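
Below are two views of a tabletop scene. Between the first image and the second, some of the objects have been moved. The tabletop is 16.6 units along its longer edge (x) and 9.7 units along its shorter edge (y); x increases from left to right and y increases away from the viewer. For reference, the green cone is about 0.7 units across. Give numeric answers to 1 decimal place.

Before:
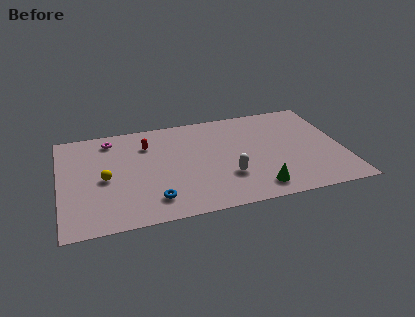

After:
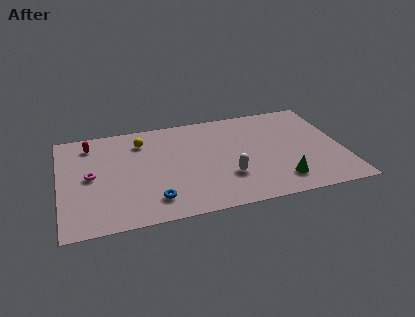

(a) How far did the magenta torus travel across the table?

3.5

The magenta torus was near (3.1, 8.2) before and (1.8, 4.9) after, so it travelled √(1.3² + 3.3²) ≈ 3.5 units.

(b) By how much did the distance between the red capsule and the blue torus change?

+1.7

The distance was about 5.3 in the first image and 7.0 in the second, so they moved 1.7 units further apart.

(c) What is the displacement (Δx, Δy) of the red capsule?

(-3.3, 0.8)

The red capsule was at about (5.2, 7.2) and moved to about (1.9, 8.0).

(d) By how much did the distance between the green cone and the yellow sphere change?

+0.5

They were about 9.2 units apart before and 9.7 after — 0.5 units further apart.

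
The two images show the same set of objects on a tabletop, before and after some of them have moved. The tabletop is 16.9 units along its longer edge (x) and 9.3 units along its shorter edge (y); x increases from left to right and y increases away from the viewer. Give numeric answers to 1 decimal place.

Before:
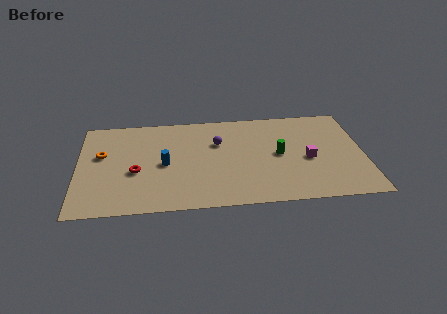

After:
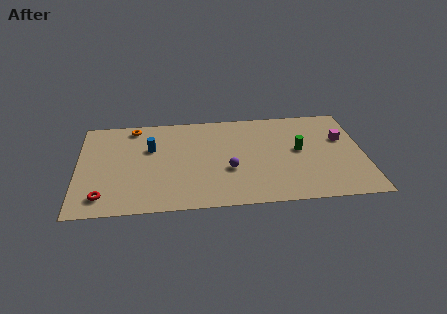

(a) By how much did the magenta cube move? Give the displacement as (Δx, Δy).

(2.1, 1.8)

From the two frames, the magenta cube sits at roughly (13.6, 4.1) before and (15.7, 5.9) after.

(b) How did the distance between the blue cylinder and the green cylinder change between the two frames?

+2.1

Before: roughly 6.8 units apart; after: 8.9. That's 2.1 units further apart.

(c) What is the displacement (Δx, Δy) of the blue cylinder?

(-0.8, 1.6)

From the two frames, the blue cylinder sits at roughly (5.1, 4.4) before and (4.3, 6.0) after.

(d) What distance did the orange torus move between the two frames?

3.2

From (1.4, 5.6) to (3.3, 8.2), the orange torus covered √(1.9² + 2.6²) ≈ 3.2 units.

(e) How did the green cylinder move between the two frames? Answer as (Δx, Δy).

(1.2, 0.3)

The green cylinder was at about (11.9, 4.7) and moved to about (13.1, 5.0).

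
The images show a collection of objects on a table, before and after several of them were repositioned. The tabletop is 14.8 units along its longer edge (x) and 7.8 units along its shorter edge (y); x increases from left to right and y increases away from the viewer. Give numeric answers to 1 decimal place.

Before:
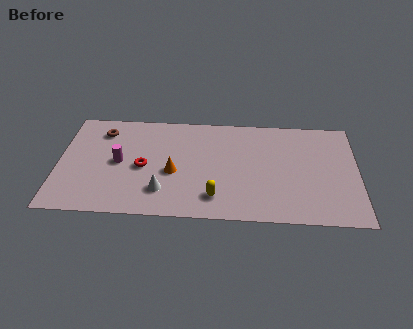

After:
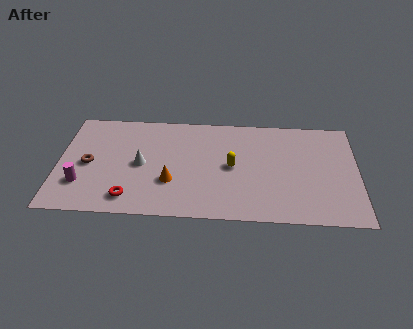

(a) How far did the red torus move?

2.4

From (4.2, 3.6) to (3.6, 1.3), the red torus covered √(0.6² + 2.3²) ≈ 2.4 units.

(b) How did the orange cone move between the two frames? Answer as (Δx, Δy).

(-0.1, -0.7)

The orange cone was at about (5.7, 3.3) and moved to about (5.6, 2.6).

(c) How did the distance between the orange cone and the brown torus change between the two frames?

-0.4

The distance was about 4.6 in the first image and 4.2 in the second, so they moved 0.4 units closer together.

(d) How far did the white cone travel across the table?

2.2

From (5.2, 1.9) to (4.1, 3.8), the white cone covered √(1.1² + 1.9²) ≈ 2.2 units.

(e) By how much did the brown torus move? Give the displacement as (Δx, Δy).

(-0.6, -2.5)

The brown torus started near (2.1, 6.2) and ended near (1.5, 3.7).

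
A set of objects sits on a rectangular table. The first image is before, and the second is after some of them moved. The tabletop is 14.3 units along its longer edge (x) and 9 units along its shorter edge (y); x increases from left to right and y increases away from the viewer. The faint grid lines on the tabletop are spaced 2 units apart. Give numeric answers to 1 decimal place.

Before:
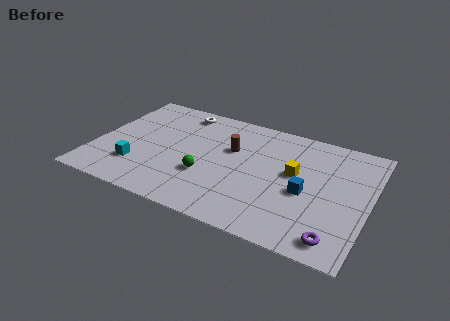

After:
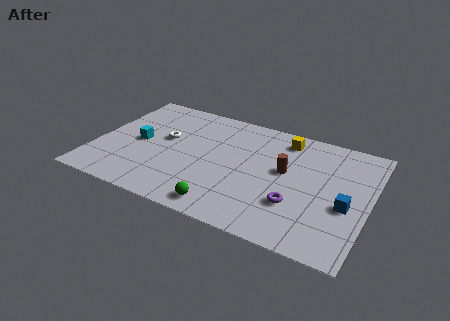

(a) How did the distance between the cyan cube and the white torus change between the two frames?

-4.1

Before: roughly 5.6 units apart; after: 1.5. That's 4.1 units closer together.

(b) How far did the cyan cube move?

2.0

The cyan cube was near (2.4, 2.4) before and (2.2, 4.4) after, so it travelled √(0.2² + 2.0²) ≈ 2.0 units.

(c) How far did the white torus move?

2.6

The white torus was near (4.0, 7.8) before and (3.5, 5.2) after, so it travelled √(0.5² + 2.6²) ≈ 2.6 units.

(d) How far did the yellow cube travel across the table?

2.6

From (10.4, 5.1) to (9.6, 7.6), the yellow cube covered √(0.8² + 2.5²) ≈ 2.6 units.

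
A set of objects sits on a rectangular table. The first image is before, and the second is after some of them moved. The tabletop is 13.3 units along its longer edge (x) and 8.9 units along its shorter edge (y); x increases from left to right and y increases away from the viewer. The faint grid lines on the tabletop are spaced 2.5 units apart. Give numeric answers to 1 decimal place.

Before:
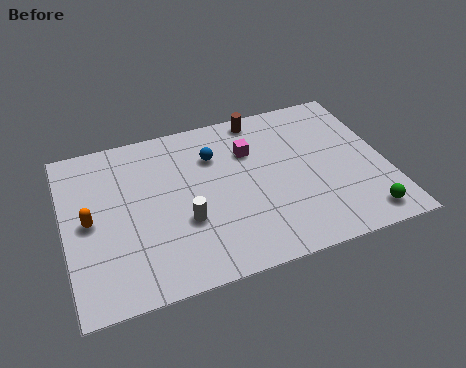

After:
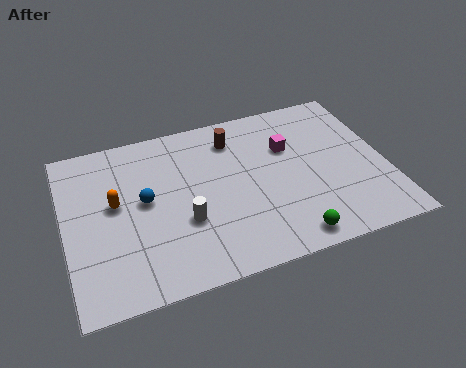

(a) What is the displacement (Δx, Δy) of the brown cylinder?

(-1.2, -0.9)

From the two frames, the brown cylinder sits at roughly (8.4, 8.0) before and (7.2, 7.1) after.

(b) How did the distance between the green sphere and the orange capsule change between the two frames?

-3.6

Before: roughly 11.5 units apart; after: 7.9. That's 3.6 units closer together.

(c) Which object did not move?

the white cylinder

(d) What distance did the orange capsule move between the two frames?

1.3

The orange capsule was near (1.0, 4.4) before and (2.1, 5.0) after, so it travelled √(1.1² + 0.6²) ≈ 1.3 units.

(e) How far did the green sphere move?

3.1

The green sphere moved from about (12.0, 1.2) to (8.9, 1.0), a distance of √(3.1² + 0.2²) ≈ 3.1.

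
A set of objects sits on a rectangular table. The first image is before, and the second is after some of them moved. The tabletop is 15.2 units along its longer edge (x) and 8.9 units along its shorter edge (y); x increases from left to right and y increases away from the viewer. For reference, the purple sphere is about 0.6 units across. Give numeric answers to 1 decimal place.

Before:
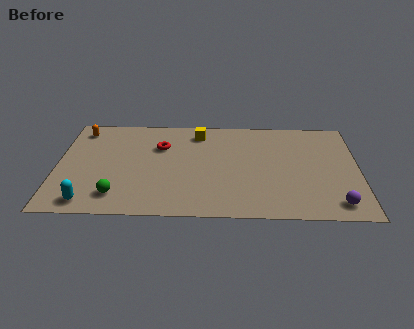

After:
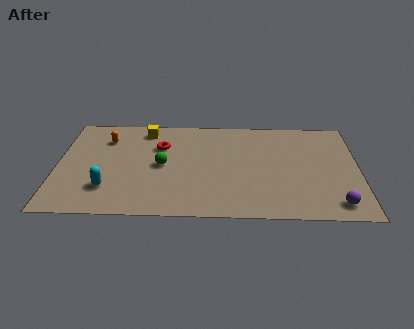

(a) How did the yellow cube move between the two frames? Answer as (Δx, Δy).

(-2.7, 0.2)

The yellow cube was at about (7.1, 7.4) and moved to about (4.4, 7.6).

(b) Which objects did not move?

the purple sphere and the red torus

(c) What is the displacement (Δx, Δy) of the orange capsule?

(1.3, -0.8)

From the two frames, the orange capsule sits at roughly (1.1, 7.5) before and (2.4, 6.7) after.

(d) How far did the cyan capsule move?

1.5

From (1.7, 1.1) to (2.6, 2.3), the cyan capsule covered √(0.9² + 1.2²) ≈ 1.5 units.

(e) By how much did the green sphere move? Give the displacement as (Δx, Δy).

(2.2, 2.7)

From the two frames, the green sphere sits at roughly (3.1, 1.7) before and (5.3, 4.4) after.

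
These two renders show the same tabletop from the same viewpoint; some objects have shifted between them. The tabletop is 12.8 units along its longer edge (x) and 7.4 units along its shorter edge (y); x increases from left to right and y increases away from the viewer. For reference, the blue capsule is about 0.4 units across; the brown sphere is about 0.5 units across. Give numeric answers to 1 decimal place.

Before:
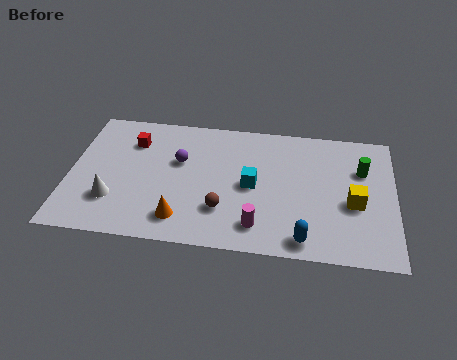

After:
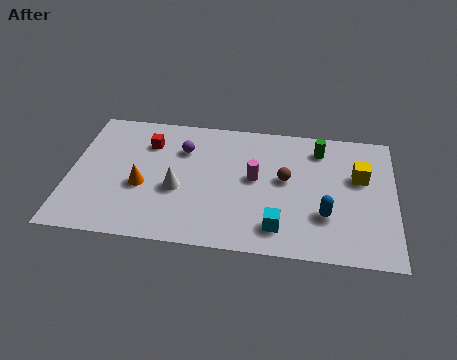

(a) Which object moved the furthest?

the brown sphere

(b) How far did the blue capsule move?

1.6

From (9.3, 0.9) to (10.1, 2.3), the blue capsule covered √(0.8² + 1.4²) ≈ 1.6 units.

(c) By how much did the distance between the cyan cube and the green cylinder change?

+0.3

Before: roughly 4.5 units apart; after: 4.8. That's 0.3 units further apart.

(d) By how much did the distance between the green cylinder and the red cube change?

-2.3

The distance was about 9.1 in the first image and 6.8 in the second, so they moved 2.3 units closer together.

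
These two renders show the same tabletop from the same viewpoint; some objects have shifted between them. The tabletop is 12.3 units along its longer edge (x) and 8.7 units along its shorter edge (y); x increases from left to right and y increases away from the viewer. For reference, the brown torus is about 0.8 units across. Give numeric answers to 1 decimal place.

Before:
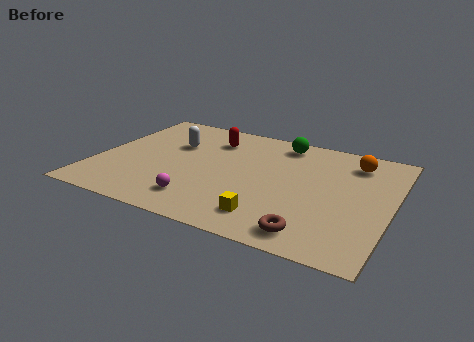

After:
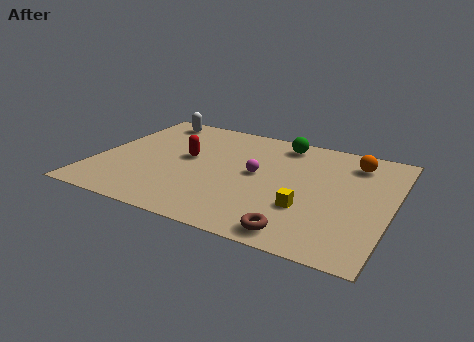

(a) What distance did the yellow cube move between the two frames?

1.8

From (7.6, 1.6) to (9.0, 2.8), the yellow cube covered √(1.4² + 1.2²) ≈ 1.8 units.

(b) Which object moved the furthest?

the magenta sphere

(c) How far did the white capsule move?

2.3

The white capsule was near (3.0, 5.7) before and (1.7, 7.6) after, so it travelled √(1.3² + 1.9²) ≈ 2.3 units.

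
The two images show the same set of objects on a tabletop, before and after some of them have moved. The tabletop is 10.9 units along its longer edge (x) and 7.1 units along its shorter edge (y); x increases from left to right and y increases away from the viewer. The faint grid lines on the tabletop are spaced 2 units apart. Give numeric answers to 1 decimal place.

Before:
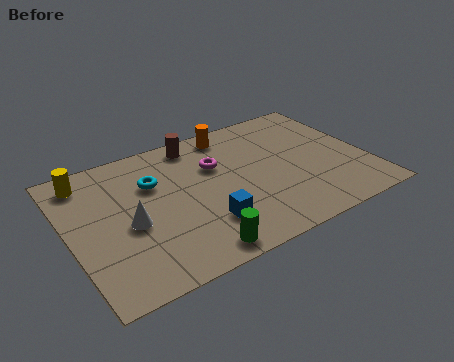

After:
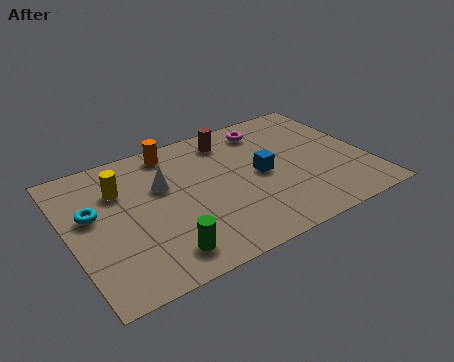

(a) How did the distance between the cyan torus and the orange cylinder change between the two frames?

+0.4

The distance was about 3.4 in the first image and 3.8 in the second, so they moved 0.4 units further apart.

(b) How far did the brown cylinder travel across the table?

1.2

The brown cylinder moved from about (5.0, 6.2) to (6.2, 5.9), a distance of √(1.2² + 0.3²) ≈ 1.2.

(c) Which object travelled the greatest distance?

the blue cube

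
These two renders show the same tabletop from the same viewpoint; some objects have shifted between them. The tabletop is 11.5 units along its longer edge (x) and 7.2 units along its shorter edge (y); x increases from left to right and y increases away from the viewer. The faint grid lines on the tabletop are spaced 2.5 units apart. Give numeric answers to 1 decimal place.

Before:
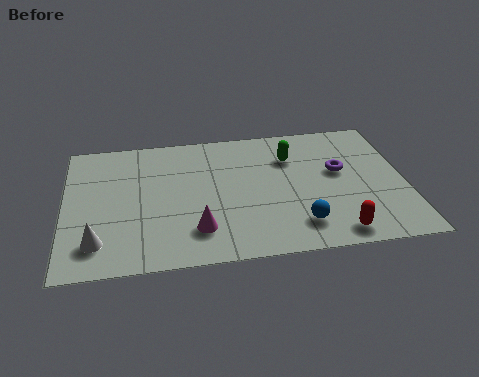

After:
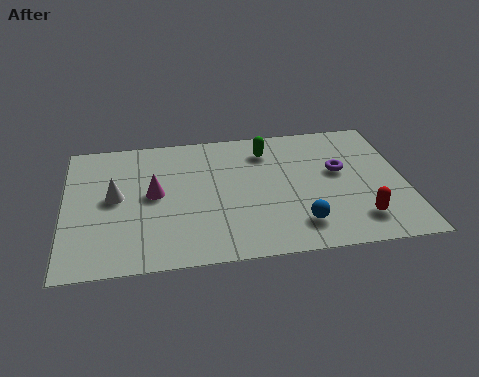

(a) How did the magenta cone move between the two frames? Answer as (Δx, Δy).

(-1.4, 2.1)

The magenta cone was at about (4.4, 1.7) and moved to about (3.0, 3.8).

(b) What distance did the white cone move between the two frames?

2.4

The white cone was near (1.1, 1.5) before and (1.7, 3.8) after, so it travelled √(0.6² + 2.3²) ≈ 2.4 units.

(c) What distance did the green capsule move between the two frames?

0.9

The green capsule was near (7.7, 5.2) before and (6.9, 5.7) after, so it travelled √(0.8² + 0.5²) ≈ 0.9 units.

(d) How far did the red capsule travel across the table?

1.0

The red capsule was near (9.0, 0.9) before and (9.8, 1.5) after, so it travelled √(0.8² + 0.6²) ≈ 1.0 units.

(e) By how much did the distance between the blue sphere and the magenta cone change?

+1.9

The distance was about 3.4 in the first image and 5.3 in the second, so they moved 1.9 units further apart.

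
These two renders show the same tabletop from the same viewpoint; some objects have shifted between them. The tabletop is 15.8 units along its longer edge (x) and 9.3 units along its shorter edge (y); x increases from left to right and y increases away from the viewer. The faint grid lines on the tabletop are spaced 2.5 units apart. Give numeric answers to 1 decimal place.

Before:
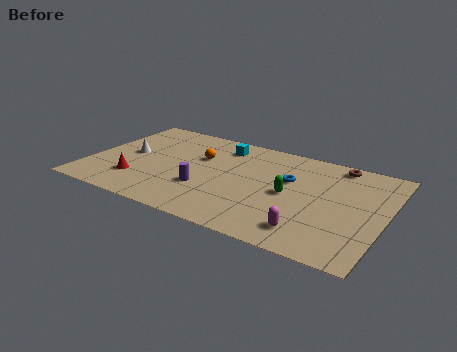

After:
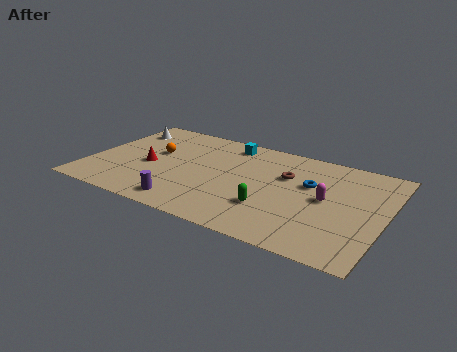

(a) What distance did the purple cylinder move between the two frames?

1.9

From (6.4, 3.1) to (5.7, 1.3), the purple cylinder covered √(0.7² + 1.8²) ≈ 1.9 units.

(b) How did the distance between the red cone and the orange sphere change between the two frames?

-3.2

Before: roughly 4.6 units apart; after: 1.4. That's 3.2 units closer together.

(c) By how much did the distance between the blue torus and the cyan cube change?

+0.9

They were about 4.3 units apart before and 5.2 after — 0.9 units further apart.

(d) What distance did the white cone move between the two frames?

2.6

The white cone was near (2.0, 4.8) before and (1.2, 7.3) after, so it travelled √(0.8² + 2.5²) ≈ 2.6 units.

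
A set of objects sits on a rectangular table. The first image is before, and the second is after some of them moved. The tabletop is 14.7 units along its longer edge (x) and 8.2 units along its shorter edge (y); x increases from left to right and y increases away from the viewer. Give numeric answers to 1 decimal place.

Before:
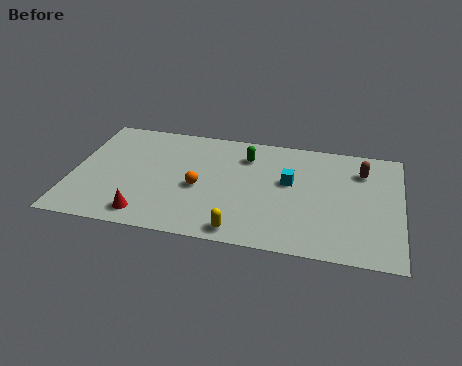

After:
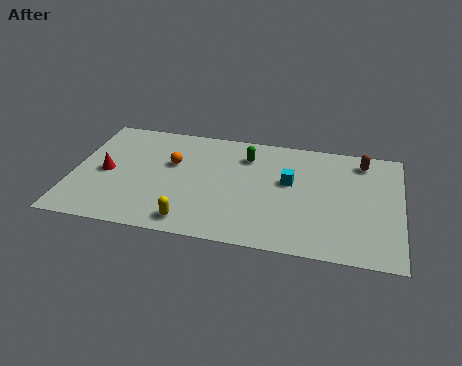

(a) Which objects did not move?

the cyan cube and the green capsule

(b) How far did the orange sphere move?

2.0

The orange sphere moved from about (5.7, 3.6) to (4.4, 5.1), a distance of √(1.3² + 1.5²) ≈ 2.0.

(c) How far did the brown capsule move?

0.7

The brown capsule moved from about (12.9, 6.2) to (12.9, 6.9), a distance of √(0.0² + 0.7²) ≈ 0.7.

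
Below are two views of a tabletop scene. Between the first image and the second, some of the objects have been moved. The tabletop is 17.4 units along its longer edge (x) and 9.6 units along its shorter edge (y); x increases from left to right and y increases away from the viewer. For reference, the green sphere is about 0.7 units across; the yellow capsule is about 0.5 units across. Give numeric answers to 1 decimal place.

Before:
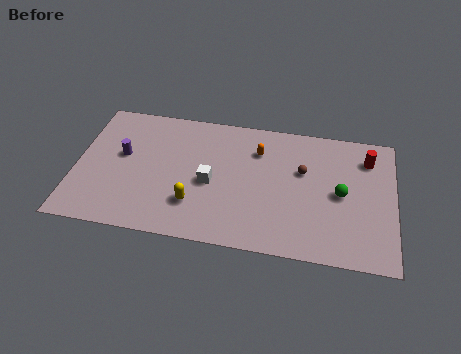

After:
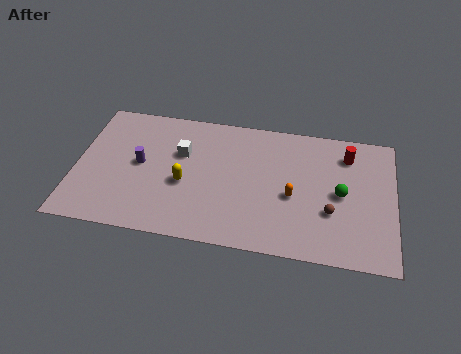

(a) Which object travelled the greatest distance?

the orange capsule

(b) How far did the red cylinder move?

1.1

From (15.9, 7.5) to (14.8, 7.6), the red cylinder covered √(1.1² + 0.1²) ≈ 1.1 units.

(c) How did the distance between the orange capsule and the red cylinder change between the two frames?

-1.5

The distance was about 6.0 in the first image and 4.5 in the second, so they moved 1.5 units closer together.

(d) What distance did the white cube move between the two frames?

2.5

From (7.4, 4.3) to (5.7, 6.2), the white cube covered √(1.7² + 1.9²) ≈ 2.5 units.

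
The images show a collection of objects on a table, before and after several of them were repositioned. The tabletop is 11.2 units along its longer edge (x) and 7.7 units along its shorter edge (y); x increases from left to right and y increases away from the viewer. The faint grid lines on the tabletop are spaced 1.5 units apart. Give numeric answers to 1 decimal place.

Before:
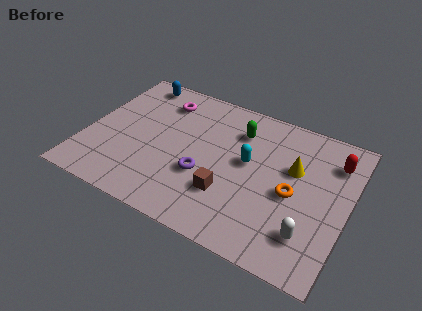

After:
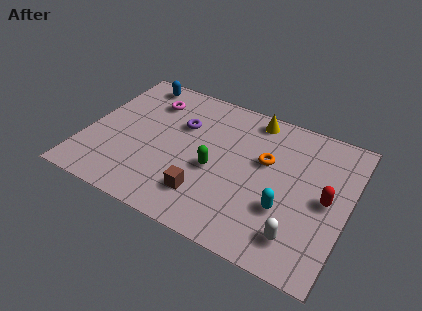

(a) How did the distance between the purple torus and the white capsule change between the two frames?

+1.9

They were about 4.7 units apart before and 6.6 after — 1.9 units further apart.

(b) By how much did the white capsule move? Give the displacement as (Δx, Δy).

(-0.4, -0.3)

From the two frames, the white capsule sits at roughly (9.8, 1.8) before and (9.4, 1.5) after.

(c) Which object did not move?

the blue capsule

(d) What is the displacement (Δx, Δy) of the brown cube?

(-0.9, -0.5)

The brown cube was at about (6.3, 2.3) and moved to about (5.4, 1.8).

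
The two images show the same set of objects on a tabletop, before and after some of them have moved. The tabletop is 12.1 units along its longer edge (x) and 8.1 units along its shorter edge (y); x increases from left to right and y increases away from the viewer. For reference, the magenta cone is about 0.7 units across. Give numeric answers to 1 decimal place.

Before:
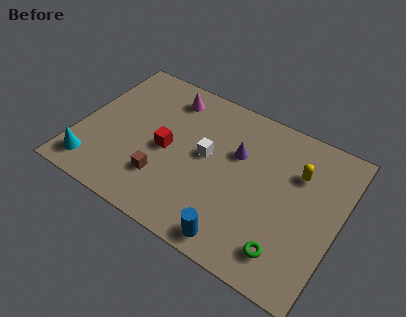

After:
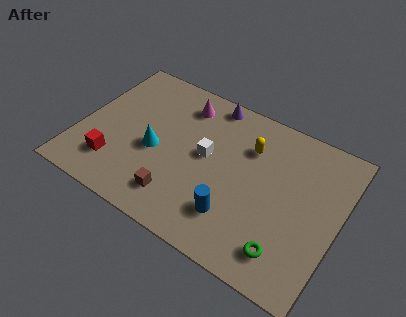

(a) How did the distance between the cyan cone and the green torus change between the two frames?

-2.3

The distance was about 9.1 in the first image and 6.8 in the second, so they moved 2.3 units closer together.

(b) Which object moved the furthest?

the cyan cone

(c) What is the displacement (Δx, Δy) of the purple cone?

(-1.6, 2.1)

The purple cone was at about (7.2, 5.2) and moved to about (5.6, 7.3).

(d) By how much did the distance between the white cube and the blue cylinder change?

-1.1

The distance was about 4.0 in the first image and 2.9 in the second, so they moved 1.1 units closer together.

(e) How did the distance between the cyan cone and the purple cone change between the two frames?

-3.0

Before: roughly 7.3 units apart; after: 4.3. That's 3.0 units closer together.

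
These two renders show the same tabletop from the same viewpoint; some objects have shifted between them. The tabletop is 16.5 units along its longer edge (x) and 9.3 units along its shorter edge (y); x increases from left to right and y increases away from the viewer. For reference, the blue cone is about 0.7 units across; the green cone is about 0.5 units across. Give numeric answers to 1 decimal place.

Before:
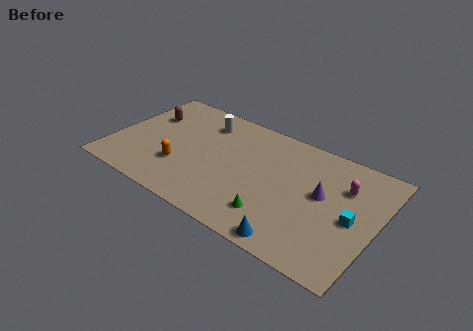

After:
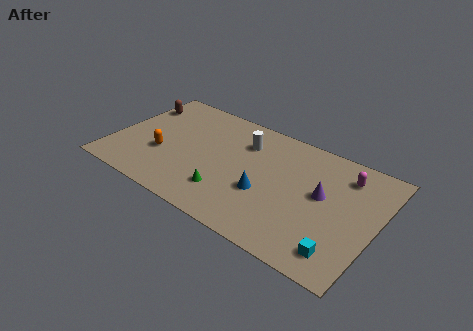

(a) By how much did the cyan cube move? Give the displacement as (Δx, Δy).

(-0.3, -2.7)

The cyan cube was at about (15.1, 4.3) and moved to about (14.8, 1.6).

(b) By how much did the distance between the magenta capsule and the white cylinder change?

-2.8

They were about 9.1 units apart before and 6.3 after — 2.8 units closer together.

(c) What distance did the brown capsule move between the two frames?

1.1

From (1.7, 6.3) to (0.9, 7.0), the brown capsule covered √(0.8² + 0.7²) ≈ 1.1 units.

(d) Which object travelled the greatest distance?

the blue cone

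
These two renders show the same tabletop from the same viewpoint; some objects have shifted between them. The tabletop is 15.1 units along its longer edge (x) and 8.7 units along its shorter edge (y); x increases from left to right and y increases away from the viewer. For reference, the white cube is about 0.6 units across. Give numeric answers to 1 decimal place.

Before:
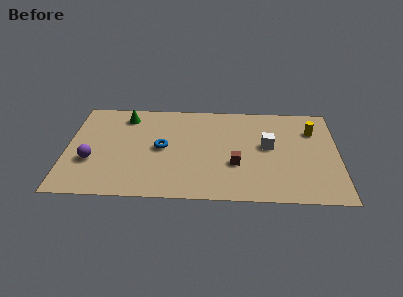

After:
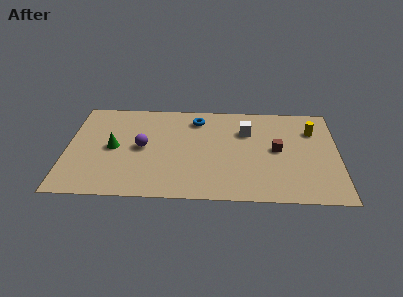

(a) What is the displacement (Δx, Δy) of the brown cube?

(2.3, 1.4)

From the two frames, the brown cube sits at roughly (9.4, 3.1) before and (11.7, 4.5) after.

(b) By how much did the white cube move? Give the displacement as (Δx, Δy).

(-1.2, 1.3)

From the two frames, the white cube sits at roughly (11.2, 4.8) before and (10.0, 6.1) after.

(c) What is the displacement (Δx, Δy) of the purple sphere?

(2.8, 1.3)

The purple sphere was at about (1.4, 3.1) and moved to about (4.2, 4.4).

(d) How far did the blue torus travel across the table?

3.3

The blue torus moved from about (5.3, 4.4) to (7.2, 7.1), a distance of √(1.9² + 2.7²) ≈ 3.3.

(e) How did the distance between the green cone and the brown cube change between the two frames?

+1.7

They were about 7.4 units apart before and 9.1 after — 1.7 units further apart.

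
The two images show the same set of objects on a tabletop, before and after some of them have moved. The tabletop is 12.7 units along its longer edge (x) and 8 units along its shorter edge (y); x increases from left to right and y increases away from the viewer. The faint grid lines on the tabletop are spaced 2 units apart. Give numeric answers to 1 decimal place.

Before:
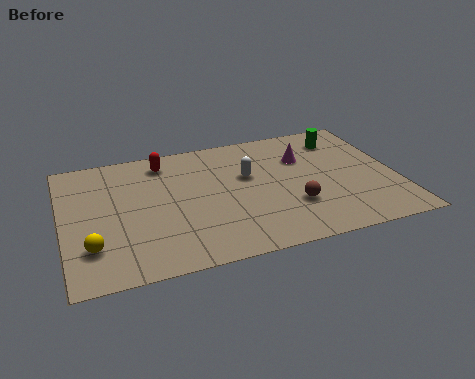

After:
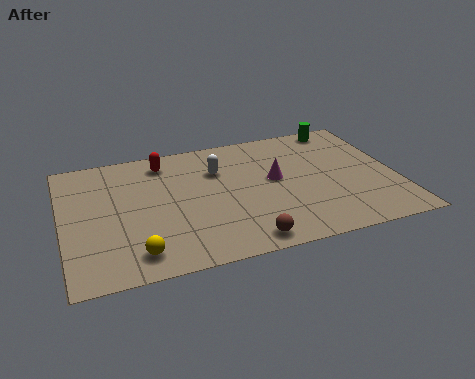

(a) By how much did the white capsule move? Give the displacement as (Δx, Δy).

(-1.1, 0.7)

The white capsule was at about (7.1, 4.9) and moved to about (6.0, 5.6).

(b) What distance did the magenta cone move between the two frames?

1.6

The magenta cone was near (9.3, 5.5) before and (8.1, 4.4) after, so it travelled √(1.2² + 1.1²) ≈ 1.6 units.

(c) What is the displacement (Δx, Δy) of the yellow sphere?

(1.6, -0.8)

The yellow sphere was at about (1.0, 2.1) and moved to about (2.6, 1.3).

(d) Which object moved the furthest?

the brown sphere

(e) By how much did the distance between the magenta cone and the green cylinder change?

+2.2

They were about 1.8 units apart before and 4.0 after — 2.2 units further apart.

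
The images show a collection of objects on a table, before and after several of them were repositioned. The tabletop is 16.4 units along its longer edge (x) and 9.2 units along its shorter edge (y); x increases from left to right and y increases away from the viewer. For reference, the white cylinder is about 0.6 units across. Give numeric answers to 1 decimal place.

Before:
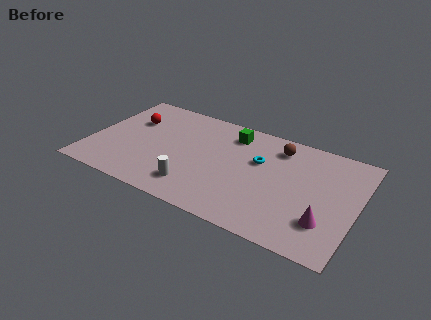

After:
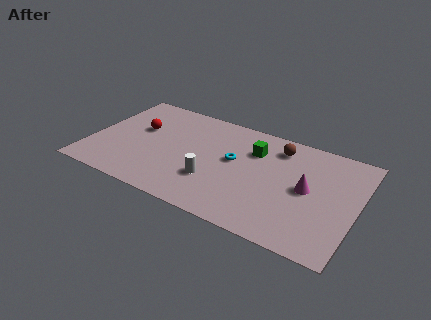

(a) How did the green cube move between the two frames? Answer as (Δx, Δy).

(1.5, -0.9)

The green cube started near (8.4, 7.5) and ended near (9.9, 6.6).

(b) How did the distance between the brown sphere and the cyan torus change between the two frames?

+1.4

They were about 2.0 units apart before and 3.4 after — 1.4 units further apart.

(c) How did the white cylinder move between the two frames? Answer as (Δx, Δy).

(1.0, 1.0)

The white cylinder started near (6.8, 1.9) and ended near (7.8, 2.9).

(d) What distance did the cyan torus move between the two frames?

1.6

From (10.3, 5.8) to (8.8, 5.2), the cyan torus covered √(1.5² + 0.6²) ≈ 1.6 units.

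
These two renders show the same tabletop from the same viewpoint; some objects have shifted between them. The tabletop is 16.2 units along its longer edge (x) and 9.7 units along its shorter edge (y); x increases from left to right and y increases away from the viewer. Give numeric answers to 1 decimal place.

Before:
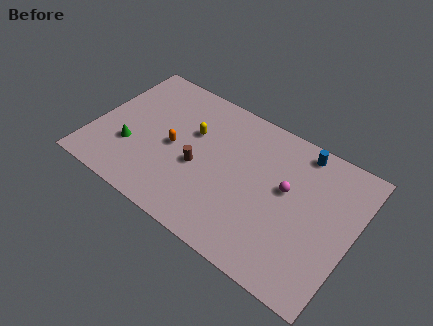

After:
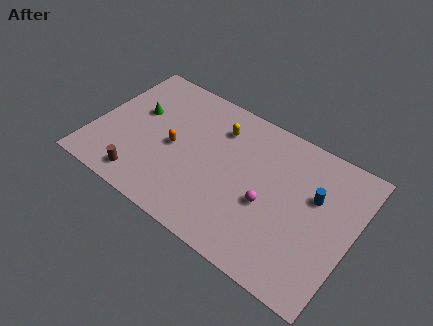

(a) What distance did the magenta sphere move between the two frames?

1.8

From (12.0, 5.6) to (11.1, 4.0), the magenta sphere covered √(0.9² + 1.6²) ≈ 1.8 units.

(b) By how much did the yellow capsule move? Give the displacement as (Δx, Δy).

(1.5, 1.2)

The yellow capsule started near (5.9, 6.2) and ended near (7.4, 7.4).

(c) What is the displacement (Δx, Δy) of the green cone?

(-0.1, 2.7)

The green cone was at about (2.5, 3.2) and moved to about (2.4, 5.9).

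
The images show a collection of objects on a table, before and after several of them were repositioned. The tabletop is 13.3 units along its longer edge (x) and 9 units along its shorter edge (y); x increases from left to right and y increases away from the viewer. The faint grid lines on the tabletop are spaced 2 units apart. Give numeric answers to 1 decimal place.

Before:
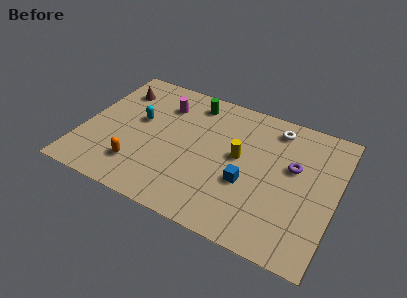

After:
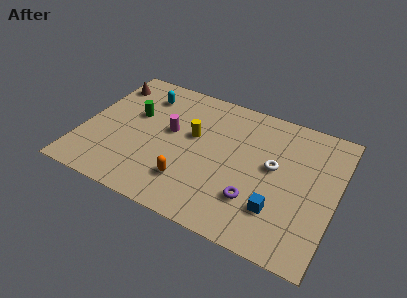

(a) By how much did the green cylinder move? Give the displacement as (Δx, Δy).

(-2.9, -2.1)

From the two frames, the green cylinder sits at roughly (5.4, 7.6) before and (2.5, 5.5) after.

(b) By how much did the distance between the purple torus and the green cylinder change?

+1.4

The distance was about 6.0 in the first image and 7.4 in the second, so they moved 1.4 units further apart.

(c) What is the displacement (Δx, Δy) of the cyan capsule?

(0.0, 1.9)

The cyan capsule started near (2.8, 5.2) and ended near (2.8, 7.1).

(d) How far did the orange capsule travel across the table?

2.7

From (3.2, 2.1) to (5.9, 2.2), the orange capsule covered √(2.7² + 0.1²) ≈ 2.7 units.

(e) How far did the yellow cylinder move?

2.5

From (8.2, 4.9) to (5.7, 5.3), the yellow cylinder covered √(2.5² + 0.4²) ≈ 2.5 units.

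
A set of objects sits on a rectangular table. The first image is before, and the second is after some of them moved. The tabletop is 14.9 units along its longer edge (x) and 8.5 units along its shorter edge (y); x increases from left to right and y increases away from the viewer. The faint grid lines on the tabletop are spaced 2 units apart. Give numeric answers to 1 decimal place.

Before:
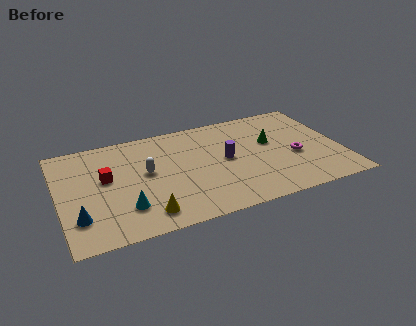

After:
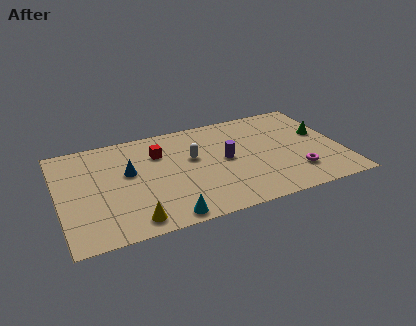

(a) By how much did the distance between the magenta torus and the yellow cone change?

+0.4

Before: roughly 8.4 units apart; after: 8.8. That's 0.4 units further apart.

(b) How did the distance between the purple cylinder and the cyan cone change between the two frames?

-0.9

They were about 5.9 units apart before and 5.0 after — 0.9 units closer together.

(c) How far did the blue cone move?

4.0

The blue cone was near (0.9, 2.2) before and (3.7, 5.0) after, so it travelled √(2.8² + 2.8²) ≈ 4.0 units.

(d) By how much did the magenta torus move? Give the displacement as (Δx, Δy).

(-0.1, -1.4)

The magenta torus started near (12.4, 3.5) and ended near (12.3, 2.1).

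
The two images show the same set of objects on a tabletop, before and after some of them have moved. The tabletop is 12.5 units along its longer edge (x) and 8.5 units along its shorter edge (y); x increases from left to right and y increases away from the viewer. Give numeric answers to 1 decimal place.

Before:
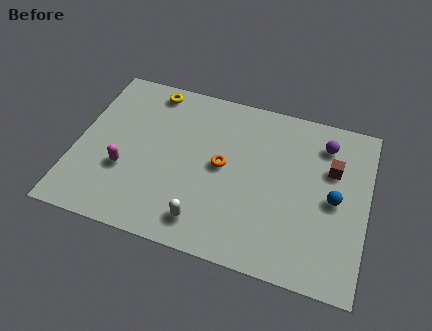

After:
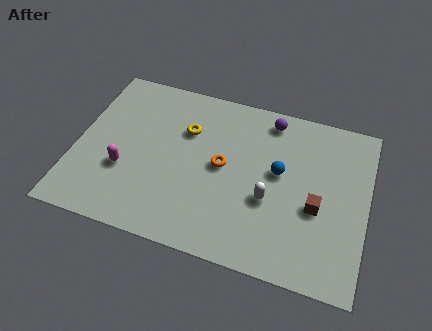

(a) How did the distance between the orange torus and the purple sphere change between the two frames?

-1.3

Before: roughly 4.8 units apart; after: 3.5. That's 1.3 units closer together.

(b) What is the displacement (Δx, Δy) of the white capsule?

(2.6, 1.9)

From the two frames, the white capsule sits at roughly (5.8, 1.4) before and (8.4, 3.3) after.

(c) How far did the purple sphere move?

2.5

The purple sphere was near (10.5, 6.8) before and (8.1, 7.4) after, so it travelled √(2.4² + 0.6²) ≈ 2.5 units.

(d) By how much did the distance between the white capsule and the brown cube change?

-4.6

They were about 6.6 units apart before and 2.0 after — 4.6 units closer together.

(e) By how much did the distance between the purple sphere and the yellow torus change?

-3.8

They were about 7.6 units apart before and 3.8 after — 3.8 units closer together.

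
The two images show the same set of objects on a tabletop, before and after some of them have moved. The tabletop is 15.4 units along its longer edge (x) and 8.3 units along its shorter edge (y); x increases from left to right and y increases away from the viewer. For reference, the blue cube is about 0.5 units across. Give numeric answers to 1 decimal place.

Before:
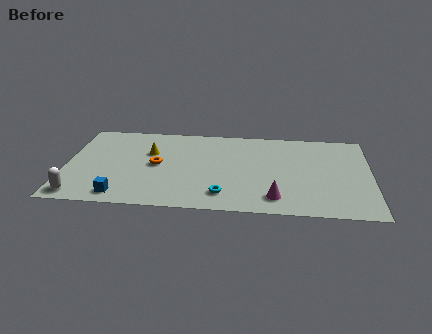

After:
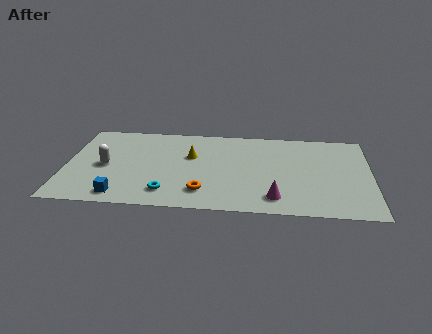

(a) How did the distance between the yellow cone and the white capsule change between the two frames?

-1.1

The distance was about 5.6 in the first image and 4.5 in the second, so they moved 1.1 units closer together.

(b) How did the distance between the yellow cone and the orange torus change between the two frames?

+2.2

They were about 1.3 units apart before and 3.5 after — 2.2 units further apart.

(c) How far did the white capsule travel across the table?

3.1

From (0.8, 1.0) to (2.0, 3.9), the white capsule covered √(1.2² + 2.9²) ≈ 3.1 units.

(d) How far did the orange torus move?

3.4

From (4.6, 4.2) to (7.0, 1.8), the orange torus covered √(2.4² + 2.4²) ≈ 3.4 units.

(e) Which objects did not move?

the blue cube and the magenta cone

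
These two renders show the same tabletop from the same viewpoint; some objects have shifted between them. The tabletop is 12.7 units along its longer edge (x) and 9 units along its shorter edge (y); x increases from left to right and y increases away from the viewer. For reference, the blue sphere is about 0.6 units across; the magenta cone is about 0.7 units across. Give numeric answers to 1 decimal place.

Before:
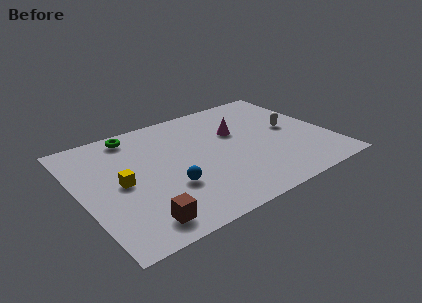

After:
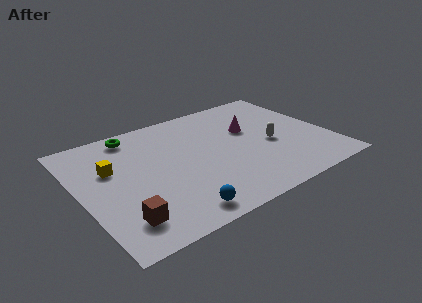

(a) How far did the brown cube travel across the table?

0.9

From (2.4, 1.3) to (1.6, 1.8), the brown cube covered √(0.8² + 0.5²) ≈ 0.9 units.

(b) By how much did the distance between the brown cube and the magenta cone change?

+0.9

Before: roughly 7.3 units apart; after: 8.2. That's 0.9 units further apart.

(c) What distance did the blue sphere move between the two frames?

1.9

From (4.2, 3.0) to (4.2, 1.1), the blue sphere covered √(0.0² + 1.9²) ≈ 1.9 units.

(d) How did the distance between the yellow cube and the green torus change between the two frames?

-1.0

The distance was about 3.7 in the first image and 2.7 in the second, so they moved 1.0 units closer together.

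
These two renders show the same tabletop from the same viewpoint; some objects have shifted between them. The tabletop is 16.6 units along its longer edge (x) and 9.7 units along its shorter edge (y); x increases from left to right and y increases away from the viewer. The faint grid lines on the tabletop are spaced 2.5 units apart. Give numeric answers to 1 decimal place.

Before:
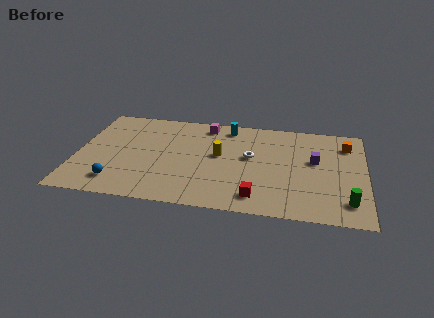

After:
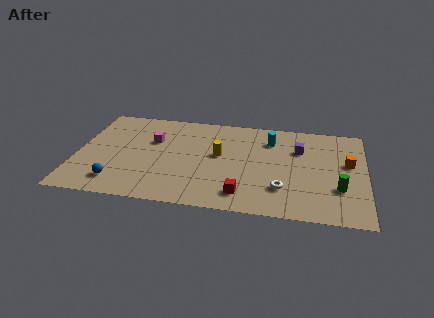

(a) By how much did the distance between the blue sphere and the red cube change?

-0.8

The distance was about 8.0 in the first image and 7.2 in the second, so they moved 0.8 units closer together.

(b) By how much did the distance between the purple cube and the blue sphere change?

-0.5

The distance was about 11.9 in the first image and 11.4 in the second, so they moved 0.5 units closer together.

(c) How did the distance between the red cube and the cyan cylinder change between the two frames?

-1.2

Before: roughly 7.1 units apart; after: 5.9. That's 1.2 units closer together.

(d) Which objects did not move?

the blue sphere and the yellow cylinder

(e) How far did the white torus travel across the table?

3.5

The white torus moved from about (10.0, 5.5) to (11.9, 2.6), a distance of √(1.9² + 2.9²) ≈ 3.5.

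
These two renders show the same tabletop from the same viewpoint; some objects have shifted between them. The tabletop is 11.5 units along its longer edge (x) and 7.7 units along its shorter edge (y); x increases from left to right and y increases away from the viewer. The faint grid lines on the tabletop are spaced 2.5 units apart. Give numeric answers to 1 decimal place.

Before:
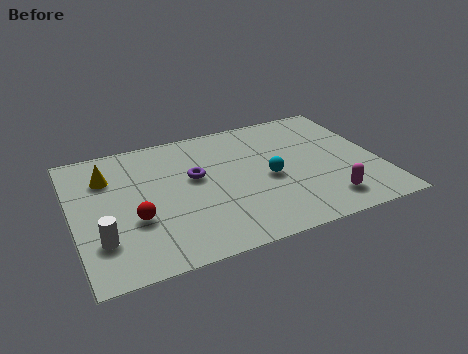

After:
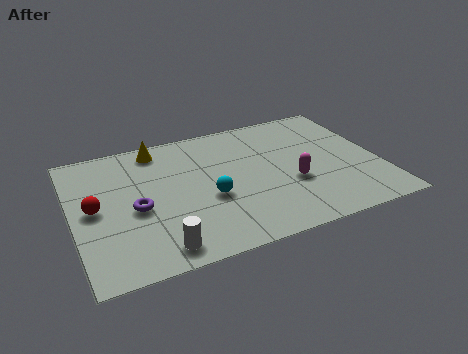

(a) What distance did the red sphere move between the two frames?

1.8

The red sphere was near (2.2, 2.8) before and (0.8, 3.9) after, so it travelled √(1.4² + 1.1²) ≈ 1.8 units.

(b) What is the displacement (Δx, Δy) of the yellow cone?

(2.0, 1.1)

The yellow cone started near (1.4, 5.6) and ended near (3.4, 6.7).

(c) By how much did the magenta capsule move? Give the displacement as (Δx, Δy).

(-1.1, 1.5)

The magenta capsule started near (9.2, 1.4) and ended near (8.1, 2.9).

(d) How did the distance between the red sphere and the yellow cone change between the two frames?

+0.9

The distance was about 2.9 in the first image and 3.8 in the second, so they moved 0.9 units further apart.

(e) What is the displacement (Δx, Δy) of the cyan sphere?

(-2.3, -0.4)

The cyan sphere was at about (7.3, 3.5) and moved to about (5.0, 3.1).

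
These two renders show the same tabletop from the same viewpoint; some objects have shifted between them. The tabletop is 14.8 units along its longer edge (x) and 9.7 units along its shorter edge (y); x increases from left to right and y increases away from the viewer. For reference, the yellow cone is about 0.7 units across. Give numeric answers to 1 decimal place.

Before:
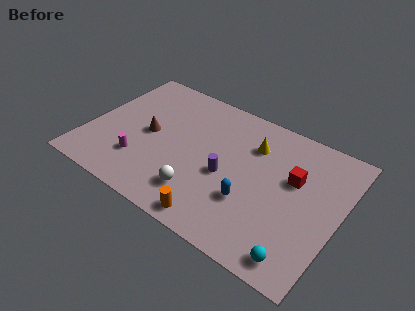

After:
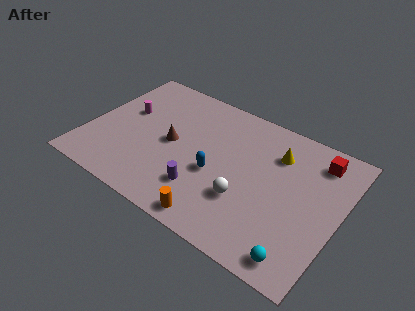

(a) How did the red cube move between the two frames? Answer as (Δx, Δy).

(1.1, 2.0)

The red cube was at about (12.0, 6.0) and moved to about (13.1, 8.0).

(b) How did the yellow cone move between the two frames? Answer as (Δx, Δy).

(1.4, 0.1)

From the two frames, the yellow cone sits at roughly (9.4, 7.1) before and (10.8, 7.2) after.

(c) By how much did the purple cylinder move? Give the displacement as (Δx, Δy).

(-1.1, -1.7)

From the two frames, the purple cylinder sits at roughly (8.3, 4.2) before and (7.2, 2.5) after.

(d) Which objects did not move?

the orange cylinder and the cyan sphere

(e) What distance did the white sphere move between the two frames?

2.7

The white sphere was near (7.1, 2.2) before and (9.6, 3.2) after, so it travelled √(2.5² + 1.0²) ≈ 2.7 units.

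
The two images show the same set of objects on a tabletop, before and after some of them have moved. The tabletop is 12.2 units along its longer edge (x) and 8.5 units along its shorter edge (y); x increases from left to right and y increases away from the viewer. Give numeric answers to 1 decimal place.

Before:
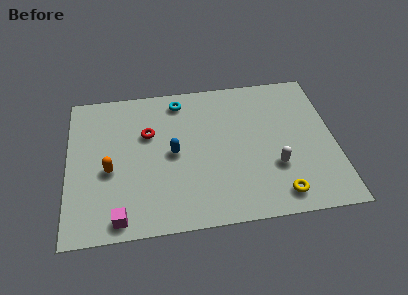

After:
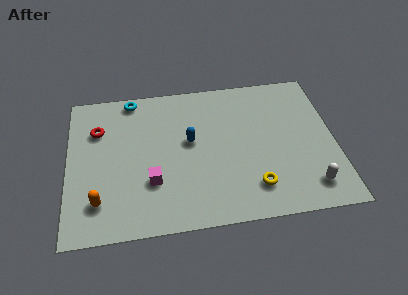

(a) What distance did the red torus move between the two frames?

2.4

The red torus was near (3.7, 5.5) before and (1.4, 6.0) after, so it travelled √(2.3² + 0.5²) ≈ 2.4 units.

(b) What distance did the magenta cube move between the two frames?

2.3

From (2.3, 0.9) to (3.8, 2.7), the magenta cube covered √(1.5² + 1.8²) ≈ 2.3 units.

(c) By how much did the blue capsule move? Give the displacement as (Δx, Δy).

(0.8, 0.6)

From the two frames, the blue capsule sits at roughly (4.8, 4.2) before and (5.6, 4.8) after.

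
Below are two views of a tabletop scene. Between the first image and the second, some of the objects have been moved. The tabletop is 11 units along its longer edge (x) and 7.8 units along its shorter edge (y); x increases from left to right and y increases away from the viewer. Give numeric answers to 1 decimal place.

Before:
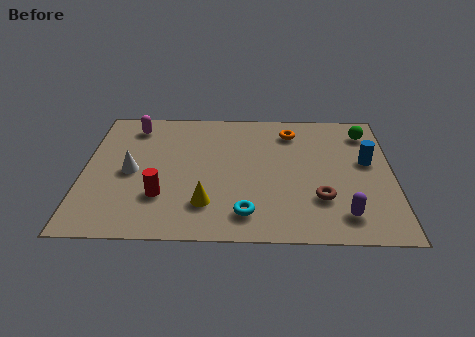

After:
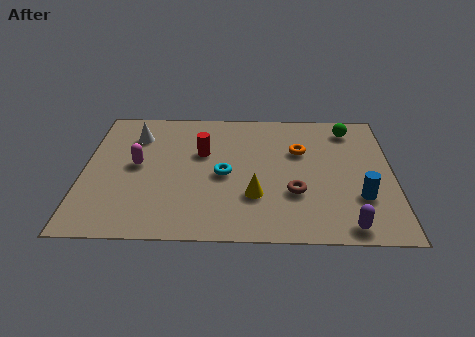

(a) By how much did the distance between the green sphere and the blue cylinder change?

+2.3

The distance was about 1.8 in the first image and 4.1 in the second, so they moved 2.3 units further apart.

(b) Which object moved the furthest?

the red cylinder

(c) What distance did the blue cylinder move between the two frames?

2.1

The blue cylinder was near (10.1, 4.5) before and (9.8, 2.4) after, so it travelled √(0.3² + 2.1²) ≈ 2.1 units.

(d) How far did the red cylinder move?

3.0

The red cylinder was near (2.8, 2.3) before and (4.2, 4.9) after, so it travelled √(1.4² + 2.6²) ≈ 3.0 units.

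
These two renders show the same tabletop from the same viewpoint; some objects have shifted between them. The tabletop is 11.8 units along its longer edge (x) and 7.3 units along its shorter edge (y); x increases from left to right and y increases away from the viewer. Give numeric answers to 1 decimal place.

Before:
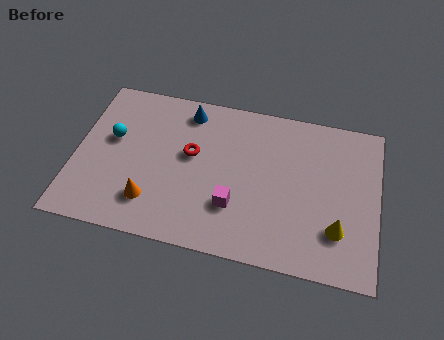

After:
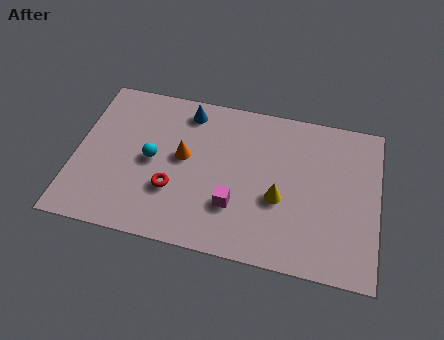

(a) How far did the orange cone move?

2.5

The orange cone moved from about (3.1, 1.7) to (4.2, 4.0), a distance of √(1.1² + 2.3²) ≈ 2.5.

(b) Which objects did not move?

the magenta cube and the blue cone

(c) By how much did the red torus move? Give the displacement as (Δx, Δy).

(-0.6, -1.8)

The red torus was at about (4.5, 4.2) and moved to about (3.9, 2.4).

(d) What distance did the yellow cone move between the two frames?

2.5

From (10.3, 2.0) to (8.0, 2.9), the yellow cone covered √(2.3² + 0.9²) ≈ 2.5 units.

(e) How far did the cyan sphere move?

1.7

The cyan sphere moved from about (1.4, 4.3) to (3.0, 3.6), a distance of √(1.6² + 0.7²) ≈ 1.7.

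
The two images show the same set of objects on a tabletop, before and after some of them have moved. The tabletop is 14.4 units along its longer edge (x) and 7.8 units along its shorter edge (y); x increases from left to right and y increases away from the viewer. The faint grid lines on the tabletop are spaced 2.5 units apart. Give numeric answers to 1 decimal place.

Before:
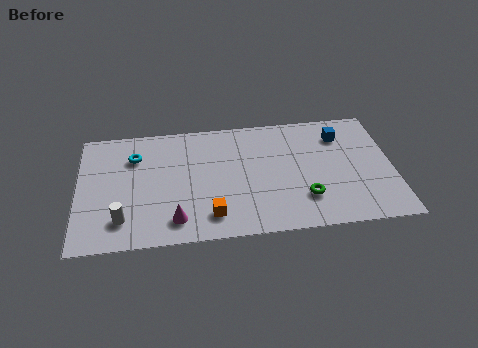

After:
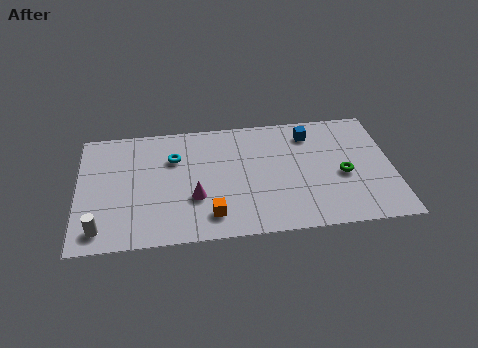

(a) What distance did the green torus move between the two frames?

2.2

From (10.3, 2.1) to (12.1, 3.4), the green torus covered √(1.8² + 1.3²) ≈ 2.2 units.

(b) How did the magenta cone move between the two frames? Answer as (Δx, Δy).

(0.9, 1.3)

From the two frames, the magenta cone sits at roughly (4.4, 1.4) before and (5.3, 2.7) after.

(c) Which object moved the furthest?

the green torus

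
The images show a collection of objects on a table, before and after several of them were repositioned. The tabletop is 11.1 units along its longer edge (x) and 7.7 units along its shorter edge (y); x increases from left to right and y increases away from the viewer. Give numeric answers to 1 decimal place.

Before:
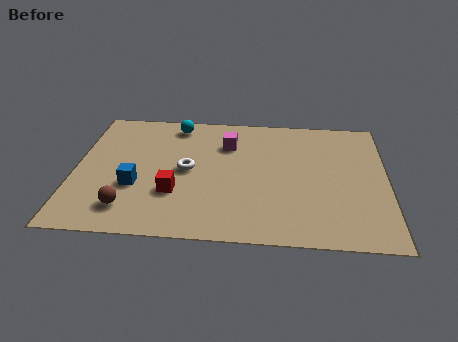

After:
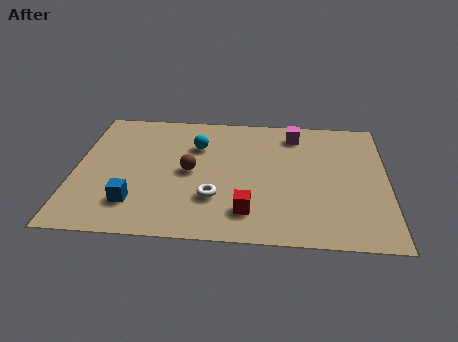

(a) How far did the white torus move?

1.9

The white torus moved from about (4.0, 3.9) to (5.0, 2.3), a distance of √(1.0² + 1.6²) ≈ 1.9.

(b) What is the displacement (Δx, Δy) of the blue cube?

(0.0, -1.0)

The blue cube was at about (2.2, 2.8) and moved to about (2.2, 1.8).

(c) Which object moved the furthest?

the brown sphere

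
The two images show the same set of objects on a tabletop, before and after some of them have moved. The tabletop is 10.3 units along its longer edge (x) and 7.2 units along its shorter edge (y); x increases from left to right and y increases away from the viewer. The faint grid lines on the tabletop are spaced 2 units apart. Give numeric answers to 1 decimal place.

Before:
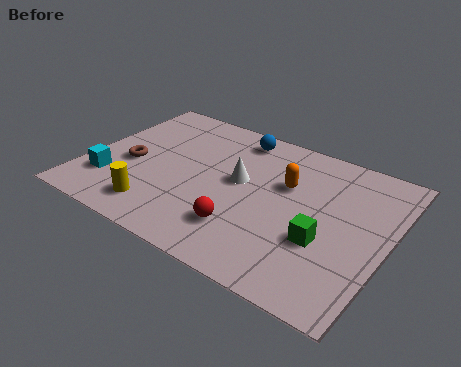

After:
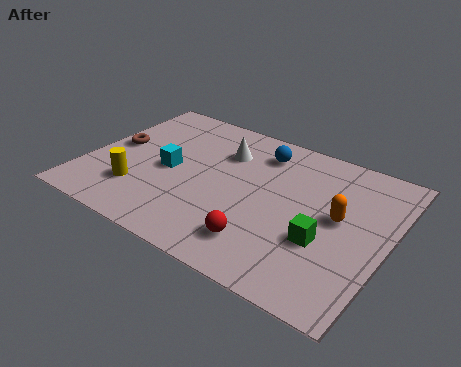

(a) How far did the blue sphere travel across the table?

1.0

The blue sphere moved from about (4.7, 6.2) to (5.6, 5.8), a distance of √(0.9² + 0.4²) ≈ 1.0.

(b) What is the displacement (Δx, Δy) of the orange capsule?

(1.9, -0.7)

The orange capsule started near (6.7, 4.6) and ended near (8.6, 3.9).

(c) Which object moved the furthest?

the cyan cube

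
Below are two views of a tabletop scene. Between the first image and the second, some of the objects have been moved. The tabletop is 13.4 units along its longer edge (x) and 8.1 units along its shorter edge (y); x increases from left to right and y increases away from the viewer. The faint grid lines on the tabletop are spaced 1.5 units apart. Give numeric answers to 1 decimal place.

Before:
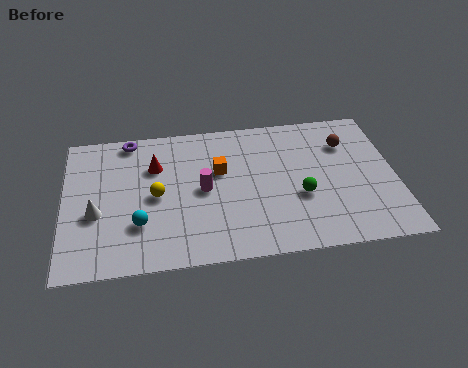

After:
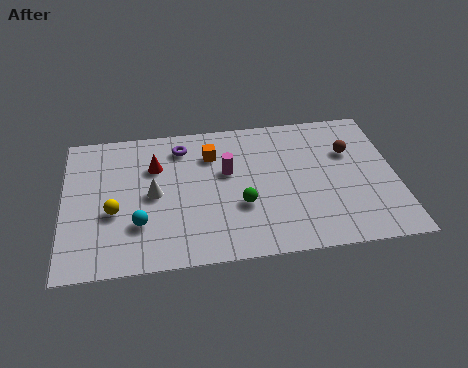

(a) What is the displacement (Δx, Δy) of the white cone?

(2.3, 0.8)

From the two frames, the white cone sits at roughly (1.3, 3.2) before and (3.6, 4.0) after.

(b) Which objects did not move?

the red cone and the cyan sphere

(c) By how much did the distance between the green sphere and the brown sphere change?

+1.7

Before: roughly 3.4 units apart; after: 5.1. That's 1.7 units further apart.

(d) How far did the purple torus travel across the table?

2.2

From (2.7, 7.3) to (4.8, 6.6), the purple torus covered √(2.1² + 0.7²) ≈ 2.2 units.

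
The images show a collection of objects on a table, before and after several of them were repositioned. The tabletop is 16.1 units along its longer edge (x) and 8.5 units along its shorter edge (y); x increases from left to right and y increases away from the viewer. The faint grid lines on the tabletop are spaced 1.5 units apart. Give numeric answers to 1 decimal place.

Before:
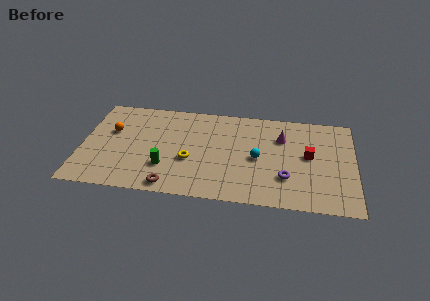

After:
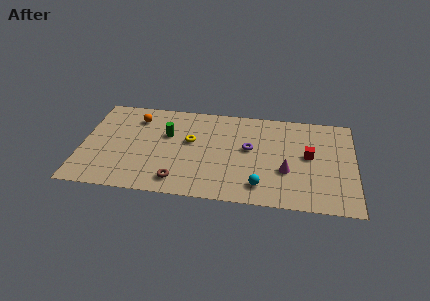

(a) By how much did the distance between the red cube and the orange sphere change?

-1.2

Before: roughly 11.7 units apart; after: 10.5. That's 1.2 units closer together.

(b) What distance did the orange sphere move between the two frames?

2.0

The orange sphere moved from about (1.7, 5.3) to (3.1, 6.7), a distance of √(1.4² + 1.4²) ≈ 2.0.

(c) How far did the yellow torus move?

1.7

From (6.4, 3.3) to (6.4, 5.0), the yellow torus covered √(0.0² + 1.7²) ≈ 1.7 units.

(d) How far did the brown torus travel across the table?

0.6

From (5.4, 0.9) to (5.8, 1.4), the brown torus covered √(0.4² + 0.5²) ≈ 0.6 units.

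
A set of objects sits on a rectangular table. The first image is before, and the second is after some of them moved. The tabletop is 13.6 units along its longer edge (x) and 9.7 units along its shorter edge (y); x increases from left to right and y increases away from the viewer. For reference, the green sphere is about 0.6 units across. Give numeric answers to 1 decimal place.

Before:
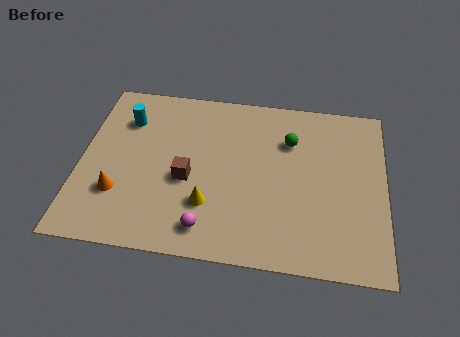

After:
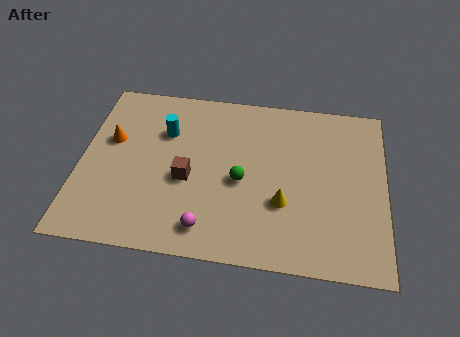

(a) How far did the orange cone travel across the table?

3.0

From (1.8, 2.9) to (1.3, 5.9), the orange cone covered √(0.5² + 3.0²) ≈ 3.0 units.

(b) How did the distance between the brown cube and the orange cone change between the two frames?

+0.7

The distance was about 3.2 in the first image and 3.9 in the second, so they moved 0.7 units further apart.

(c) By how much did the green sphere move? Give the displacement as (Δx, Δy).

(-2.1, -2.6)

The green sphere started near (9.3, 6.9) and ended near (7.2, 4.3).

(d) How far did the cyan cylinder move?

1.9

The cyan cylinder was near (1.9, 7.2) before and (3.7, 6.7) after, so it travelled √(1.8² + 0.5²) ≈ 1.9 units.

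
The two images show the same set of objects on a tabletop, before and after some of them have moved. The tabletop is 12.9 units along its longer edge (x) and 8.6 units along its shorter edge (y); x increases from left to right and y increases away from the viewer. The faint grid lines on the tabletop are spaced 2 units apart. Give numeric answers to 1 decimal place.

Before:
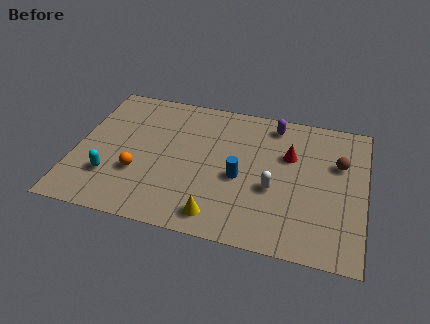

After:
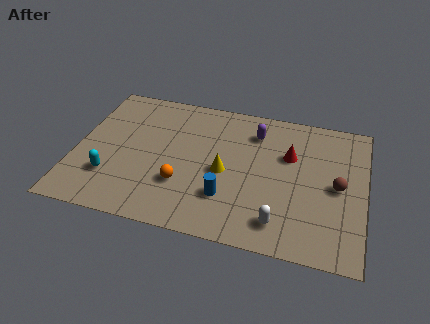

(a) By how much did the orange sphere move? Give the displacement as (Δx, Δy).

(2.0, -0.2)

The orange sphere started near (2.9, 2.9) and ended near (4.9, 2.7).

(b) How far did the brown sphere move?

1.4

The brown sphere was near (11.7, 5.6) before and (11.7, 4.2) after, so it travelled √(0.0² + 1.4²) ≈ 1.4 units.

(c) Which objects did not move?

the cyan capsule and the red cone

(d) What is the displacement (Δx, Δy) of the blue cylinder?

(-0.5, -1.3)

The blue cylinder started near (7.4, 3.7) and ended near (6.9, 2.4).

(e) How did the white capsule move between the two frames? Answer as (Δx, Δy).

(0.4, -1.9)

The white capsule started near (8.9, 3.4) and ended near (9.3, 1.5).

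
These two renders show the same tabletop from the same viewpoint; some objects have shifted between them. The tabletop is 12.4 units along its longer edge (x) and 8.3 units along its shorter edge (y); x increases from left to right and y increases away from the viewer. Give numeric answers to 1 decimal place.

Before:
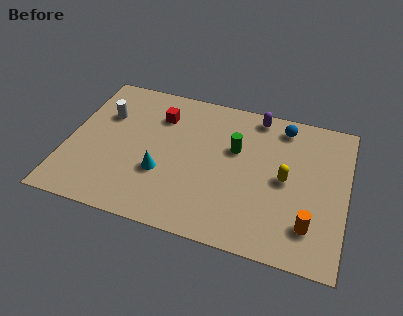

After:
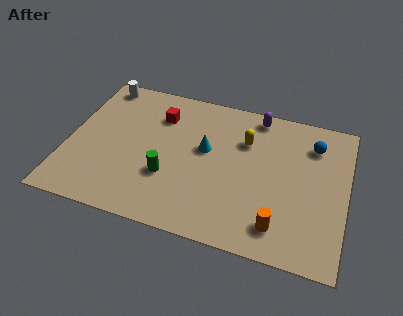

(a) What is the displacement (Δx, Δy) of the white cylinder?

(-0.4, 1.8)

The white cylinder started near (1.5, 5.6) and ended near (1.1, 7.4).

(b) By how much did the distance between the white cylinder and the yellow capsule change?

-1.4

Before: roughly 8.3 units apart; after: 6.9. That's 1.4 units closer together.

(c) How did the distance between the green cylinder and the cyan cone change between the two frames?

-1.4

Before: roughly 3.9 units apart; after: 2.5. That's 1.4 units closer together.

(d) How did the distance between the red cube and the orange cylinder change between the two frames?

-0.8

They were about 8.2 units apart before and 7.4 after — 0.8 units closer together.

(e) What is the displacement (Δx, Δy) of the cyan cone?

(1.8, 1.9)

The cyan cone was at about (4.3, 2.9) and moved to about (6.1, 4.8).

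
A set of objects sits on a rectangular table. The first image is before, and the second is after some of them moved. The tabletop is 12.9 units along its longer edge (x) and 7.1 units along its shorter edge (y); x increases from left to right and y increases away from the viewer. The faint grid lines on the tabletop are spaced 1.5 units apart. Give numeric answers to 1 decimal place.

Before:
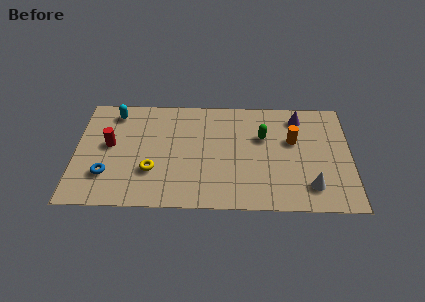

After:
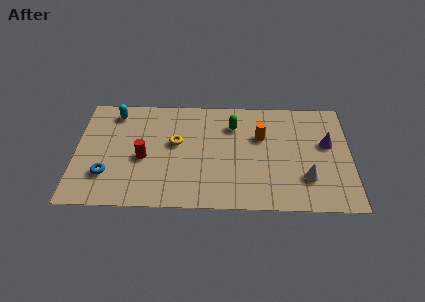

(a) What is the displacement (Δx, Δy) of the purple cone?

(1.3, -1.7)

The purple cone started near (10.5, 5.9) and ended near (11.8, 4.2).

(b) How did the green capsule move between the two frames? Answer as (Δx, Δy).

(-1.4, 0.7)

From the two frames, the green capsule sits at roughly (8.8, 4.6) before and (7.4, 5.3) after.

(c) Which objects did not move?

the cyan capsule and the blue torus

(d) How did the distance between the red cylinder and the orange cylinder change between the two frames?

-2.9

They were about 8.6 units apart before and 5.7 after — 2.9 units closer together.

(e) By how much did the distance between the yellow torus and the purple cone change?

-0.7

They were about 7.8 units apart before and 7.1 after — 0.7 units closer together.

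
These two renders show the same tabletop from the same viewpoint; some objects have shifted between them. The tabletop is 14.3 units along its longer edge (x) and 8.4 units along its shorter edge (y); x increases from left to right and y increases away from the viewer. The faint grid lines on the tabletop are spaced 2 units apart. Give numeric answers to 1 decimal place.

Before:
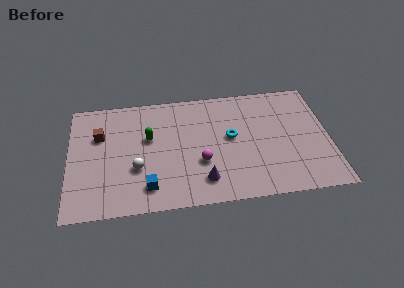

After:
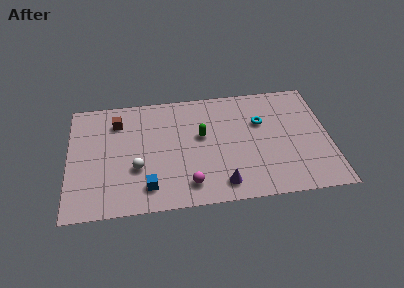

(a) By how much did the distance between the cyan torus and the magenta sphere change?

+3.4

They were about 2.3 units apart before and 5.7 after — 3.4 units further apart.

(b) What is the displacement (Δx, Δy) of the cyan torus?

(1.7, 0.9)

The cyan torus was at about (8.9, 4.6) and moved to about (10.6, 5.5).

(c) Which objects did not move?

the blue cube and the white sphere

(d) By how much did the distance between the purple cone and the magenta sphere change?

+0.5

They were about 1.3 units apart before and 1.8 after — 0.5 units further apart.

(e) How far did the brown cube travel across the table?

1.3

The brown cube was near (1.7, 5.6) before and (2.7, 6.5) after, so it travelled √(1.0² + 0.9²) ≈ 1.3 units.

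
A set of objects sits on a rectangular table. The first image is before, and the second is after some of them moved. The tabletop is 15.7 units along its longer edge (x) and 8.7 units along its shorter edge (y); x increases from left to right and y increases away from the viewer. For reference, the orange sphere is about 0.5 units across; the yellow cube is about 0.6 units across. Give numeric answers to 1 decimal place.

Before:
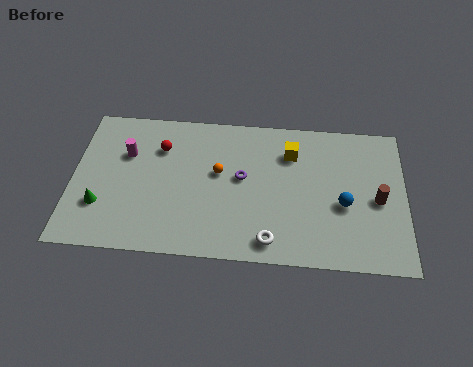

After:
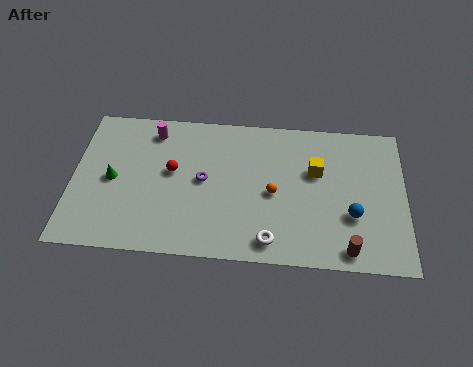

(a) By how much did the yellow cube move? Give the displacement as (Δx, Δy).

(1.2, -1.0)

The yellow cube started near (10.3, 6.5) and ended near (11.5, 5.5).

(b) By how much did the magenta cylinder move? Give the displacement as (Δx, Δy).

(1.2, 1.5)

From the two frames, the magenta cylinder sits at roughly (2.5, 5.8) before and (3.7, 7.3) after.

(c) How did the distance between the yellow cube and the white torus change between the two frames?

-0.6

The distance was about 5.4 in the first image and 4.8 in the second, so they moved 0.6 units closer together.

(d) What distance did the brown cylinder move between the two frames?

3.3

The brown cylinder was near (14.4, 4.0) before and (13.0, 1.0) after, so it travelled √(1.4² + 3.0²) ≈ 3.3 units.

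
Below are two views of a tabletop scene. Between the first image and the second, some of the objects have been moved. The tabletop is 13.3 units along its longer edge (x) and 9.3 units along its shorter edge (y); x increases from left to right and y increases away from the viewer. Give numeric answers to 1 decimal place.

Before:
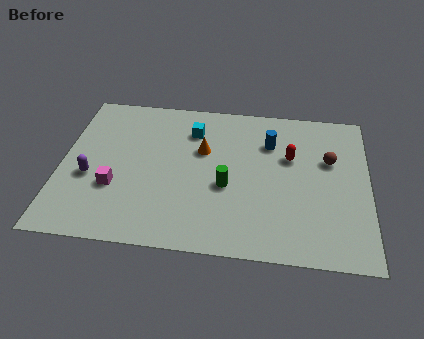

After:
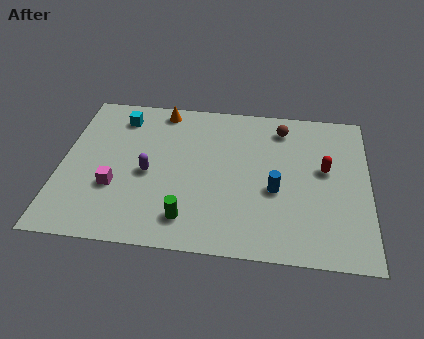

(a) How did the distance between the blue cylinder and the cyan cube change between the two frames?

+4.5

Before: roughly 3.4 units apart; after: 7.9. That's 4.5 units further apart.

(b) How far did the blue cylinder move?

2.9

The blue cylinder was near (9.0, 6.7) before and (9.3, 3.8) after, so it travelled √(0.3² + 2.9²) ≈ 2.9 units.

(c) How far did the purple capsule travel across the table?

2.5

From (1.3, 3.7) to (3.8, 4.2), the purple capsule covered √(2.5² + 0.5²) ≈ 2.5 units.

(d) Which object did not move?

the magenta cube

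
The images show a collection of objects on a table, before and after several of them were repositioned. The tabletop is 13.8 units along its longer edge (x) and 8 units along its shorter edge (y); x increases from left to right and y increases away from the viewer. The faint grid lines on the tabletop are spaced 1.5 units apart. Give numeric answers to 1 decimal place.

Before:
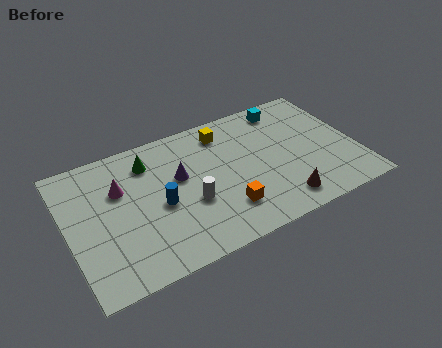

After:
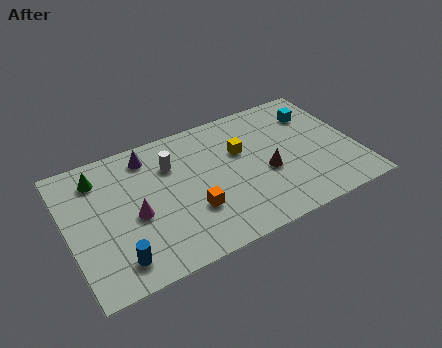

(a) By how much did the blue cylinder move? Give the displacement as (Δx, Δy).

(-2.3, -2.2)

The blue cylinder was at about (4.3, 3.6) and moved to about (2.0, 1.4).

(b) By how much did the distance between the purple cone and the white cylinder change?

-0.3

Before: roughly 1.7 units apart; after: 1.4. That's 0.3 units closer together.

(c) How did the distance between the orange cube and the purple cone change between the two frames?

+1.1

The distance was about 3.3 in the first image and 4.4 in the second, so they moved 1.1 units further apart.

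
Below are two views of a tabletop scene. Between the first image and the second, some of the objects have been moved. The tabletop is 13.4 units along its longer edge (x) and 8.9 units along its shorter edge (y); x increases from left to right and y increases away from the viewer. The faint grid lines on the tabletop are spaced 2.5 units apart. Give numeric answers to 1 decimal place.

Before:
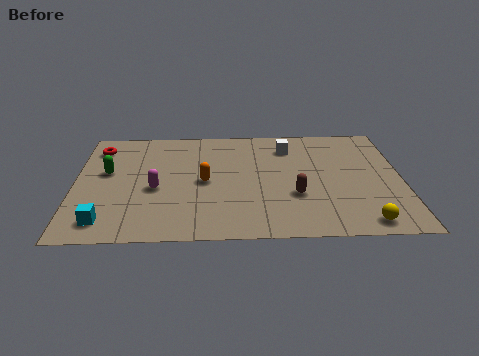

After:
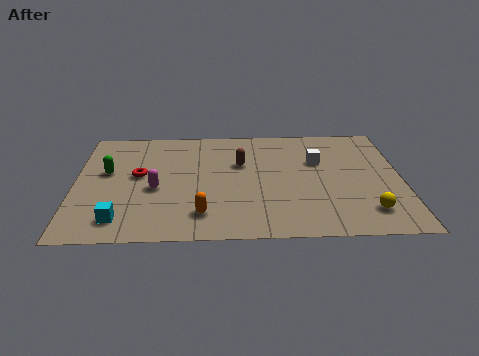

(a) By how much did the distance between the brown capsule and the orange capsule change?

+0.3

They were about 3.9 units apart before and 4.2 after — 0.3 units further apart.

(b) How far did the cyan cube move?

0.6

The cyan cube was near (1.3, 1.4) before and (1.9, 1.5) after, so it travelled √(0.6² + 0.1²) ≈ 0.6 units.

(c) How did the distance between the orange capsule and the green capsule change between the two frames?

+1.1

They were about 4.1 units apart before and 5.2 after — 1.1 units further apart.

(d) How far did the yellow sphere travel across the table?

0.8

The yellow sphere moved from about (11.7, 1.0) to (11.9, 1.8), a distance of √(0.2² + 0.8²) ≈ 0.8.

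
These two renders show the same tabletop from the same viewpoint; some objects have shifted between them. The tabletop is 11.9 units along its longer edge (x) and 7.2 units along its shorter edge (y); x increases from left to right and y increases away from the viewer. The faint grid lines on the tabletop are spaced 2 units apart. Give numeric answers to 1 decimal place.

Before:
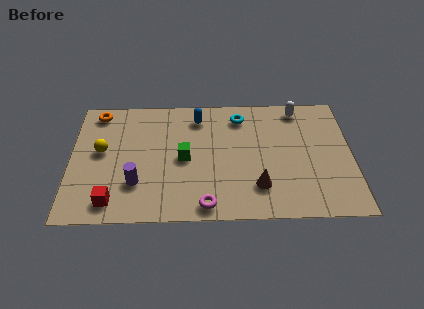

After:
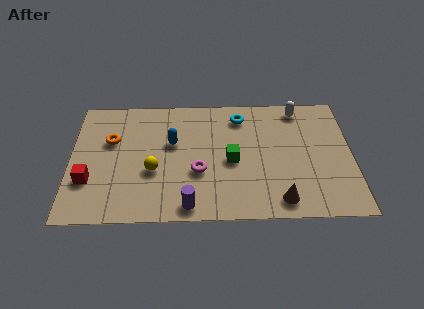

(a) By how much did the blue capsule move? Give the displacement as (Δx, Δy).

(-1.1, -1.5)

From the two frames, the blue capsule sits at roughly (5.4, 5.9) before and (4.3, 4.4) after.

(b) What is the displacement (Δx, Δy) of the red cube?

(-1.0, 1.2)

From the two frames, the red cube sits at roughly (1.8, 1.1) before and (0.8, 2.3) after.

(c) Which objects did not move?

the white capsule and the cyan torus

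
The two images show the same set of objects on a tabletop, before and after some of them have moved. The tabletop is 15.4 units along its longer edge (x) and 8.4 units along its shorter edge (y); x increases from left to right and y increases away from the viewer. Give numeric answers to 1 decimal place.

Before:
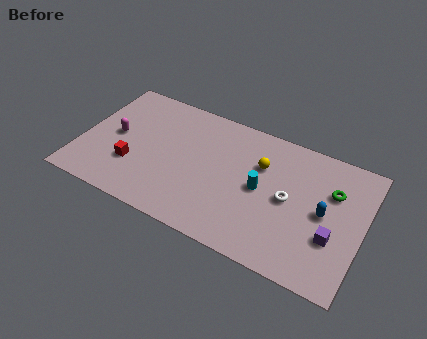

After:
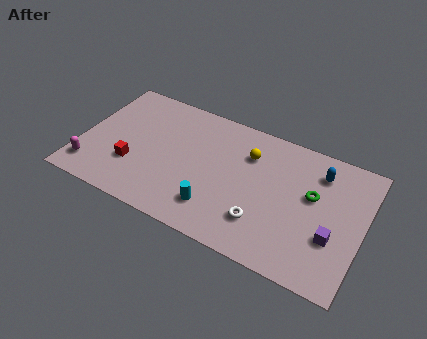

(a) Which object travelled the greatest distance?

the cyan cylinder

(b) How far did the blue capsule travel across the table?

2.5

The blue capsule was near (13.3, 4.2) before and (12.8, 6.6) after, so it travelled √(0.5² + 2.4²) ≈ 2.5 units.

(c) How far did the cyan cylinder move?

3.2

From (9.9, 4.2) to (7.7, 1.9), the cyan cylinder covered √(2.2² + 2.3²) ≈ 3.2 units.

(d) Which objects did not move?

the purple cube and the red cube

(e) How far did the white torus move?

2.3

From (11.4, 4.2) to (10.2, 2.2), the white torus covered √(1.2² + 2.0²) ≈ 2.3 units.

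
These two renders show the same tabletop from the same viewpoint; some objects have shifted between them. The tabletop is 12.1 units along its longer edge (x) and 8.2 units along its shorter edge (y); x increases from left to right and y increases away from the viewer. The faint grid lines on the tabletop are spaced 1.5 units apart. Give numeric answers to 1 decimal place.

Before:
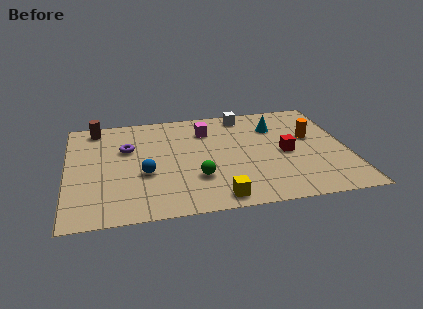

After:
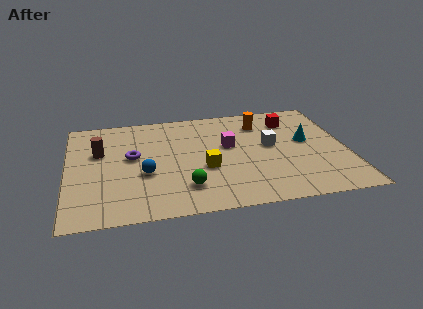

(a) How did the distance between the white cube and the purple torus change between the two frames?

+0.5

They were about 5.5 units apart before and 6.0 after — 0.5 units further apart.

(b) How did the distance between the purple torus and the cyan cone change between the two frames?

+1.1

Before: roughly 6.5 units apart; after: 7.6. That's 1.1 units further apart.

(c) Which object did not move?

the blue sphere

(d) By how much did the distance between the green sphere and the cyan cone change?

+1.0

Before: roughly 5.0 units apart; after: 6.0. That's 1.0 units further apart.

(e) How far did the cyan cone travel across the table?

1.9

From (9.1, 6.0) to (10.4, 4.6), the cyan cone covered √(1.3² + 1.4²) ≈ 1.9 units.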